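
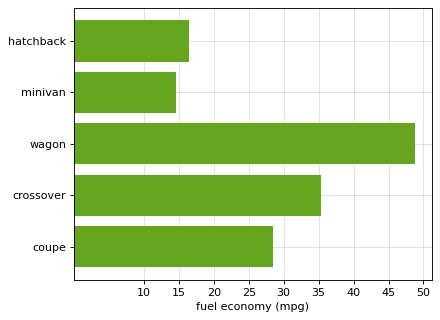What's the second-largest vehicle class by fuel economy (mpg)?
crossover

Top 3: wagon ≈ 50, crossover ≈ 35, coupe ≈ 30.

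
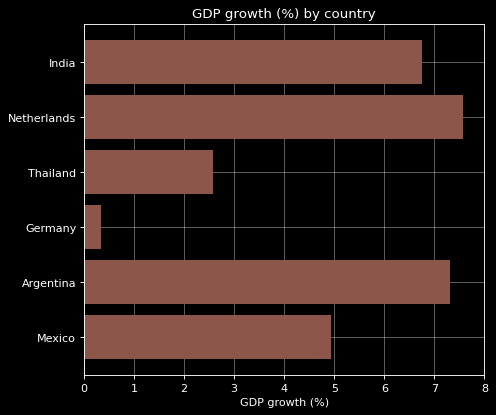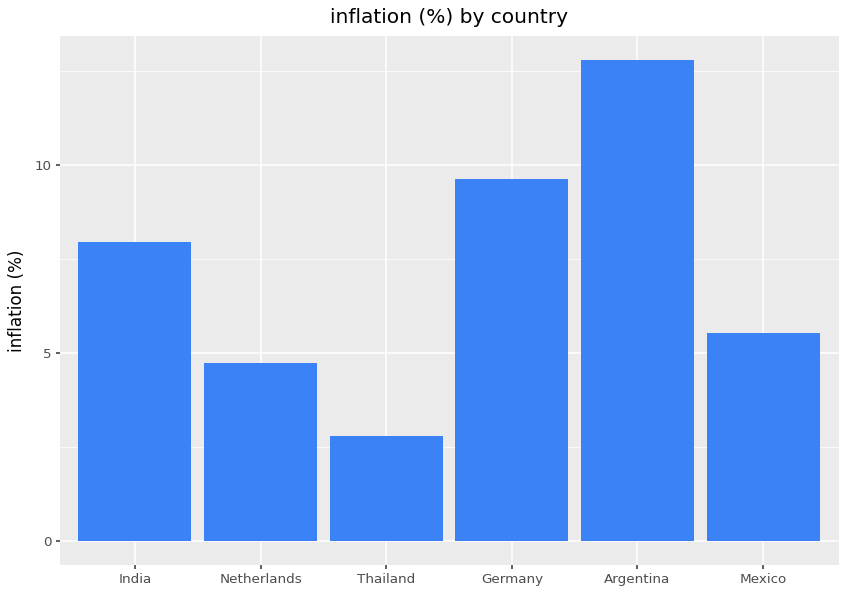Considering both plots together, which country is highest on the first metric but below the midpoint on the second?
Chart 2 median inflation (%) ≈ 6; below-median countries: Netherlands, Thailand, Mexico. Among those, Netherlands has the highest GDP growth (%) (≈ 8).

Netherlands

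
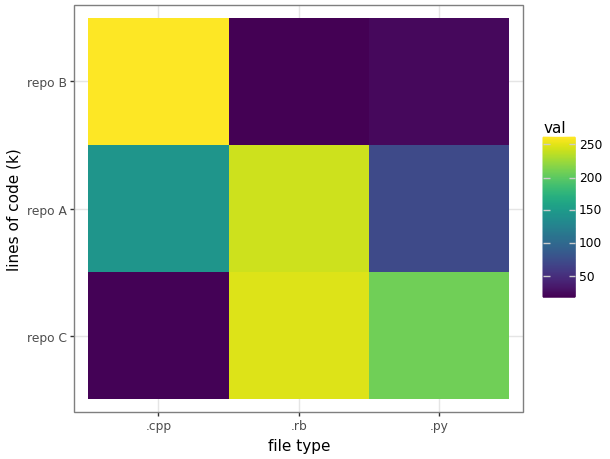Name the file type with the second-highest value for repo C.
.py

Top 3 for repo C: .rb ≈ 250, .py ≈ 200, .cpp ≈ 25.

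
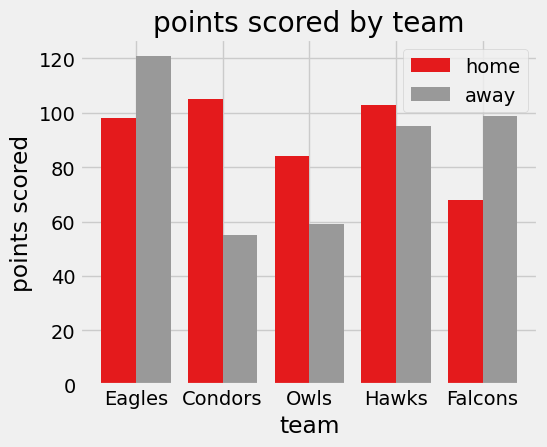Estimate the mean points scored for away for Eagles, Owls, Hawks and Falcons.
≈ 95

(120 + 60 + 100 + 100) / 4 ≈ 95.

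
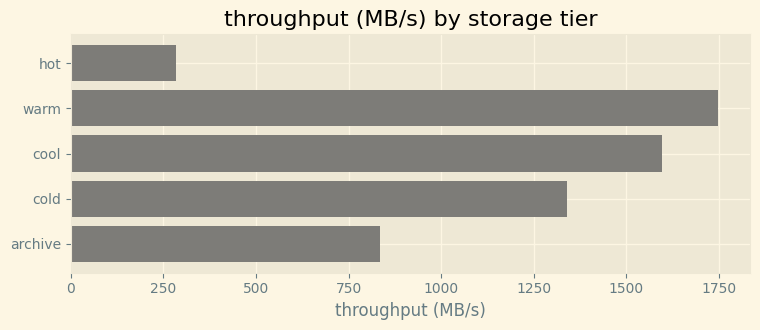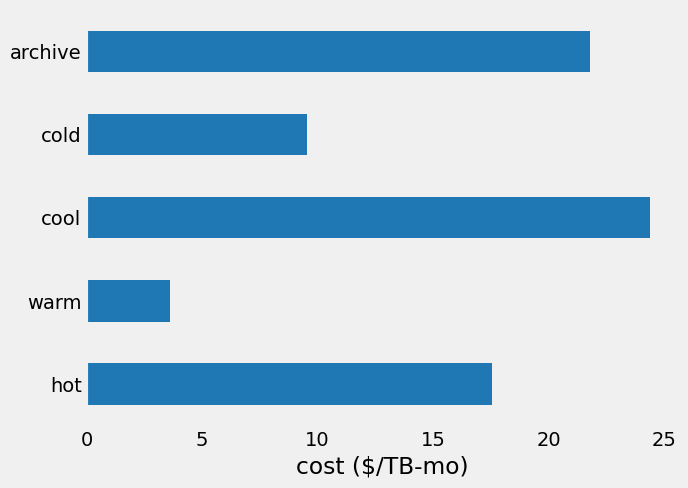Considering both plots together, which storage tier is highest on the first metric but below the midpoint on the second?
warm

Chart 2 median cost ($/TB-mo) ≈ 20; below-median storage tiers: warm, cold. Among those, warm has the highest throughput (MB/s) (≈ 1800).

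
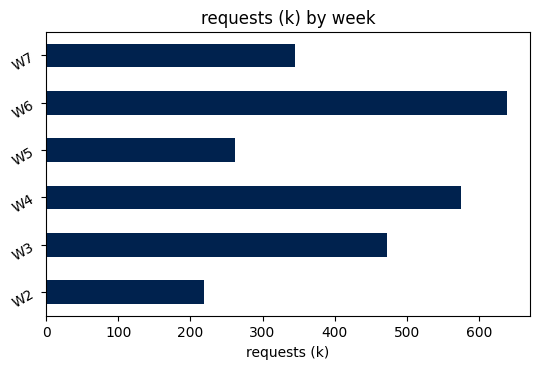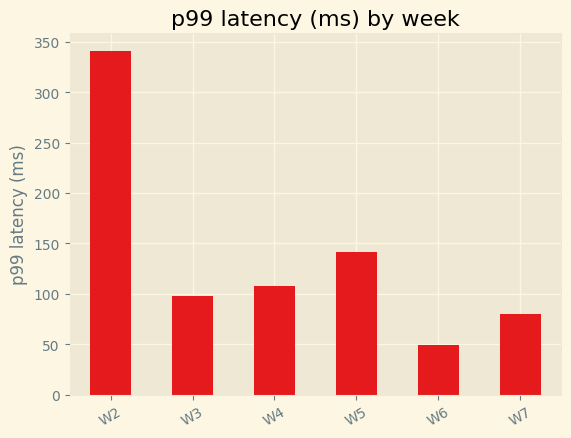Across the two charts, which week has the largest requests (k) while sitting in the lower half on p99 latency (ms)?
W6

Chart 2 median p99 latency (ms) ≈ 100; below-median weeks: W3, W6, W7. Among those, W6 has the highest requests (k) (≈ 600).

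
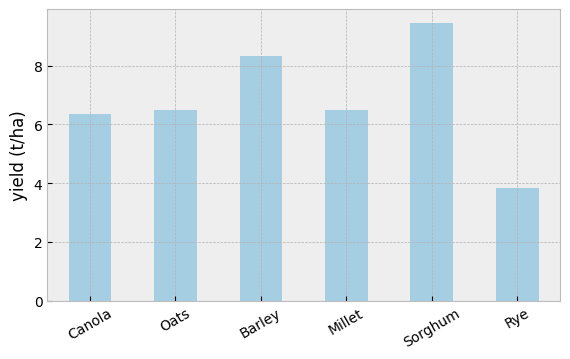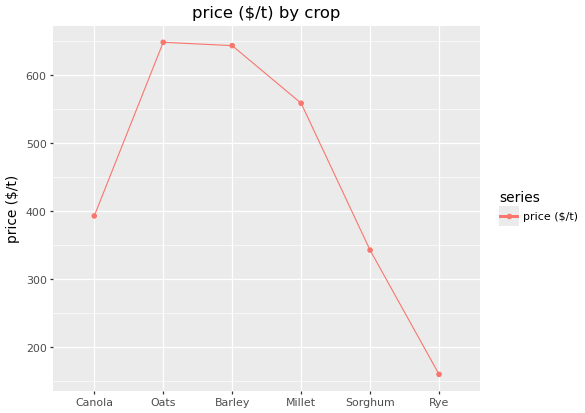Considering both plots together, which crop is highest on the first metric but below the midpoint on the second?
Chart 2 median price ($/t) ≈ 500; below-median crops: Canola, Sorghum, Rye. Among those, Sorghum has the highest yield (t/ha) (≈ 9).

Sorghum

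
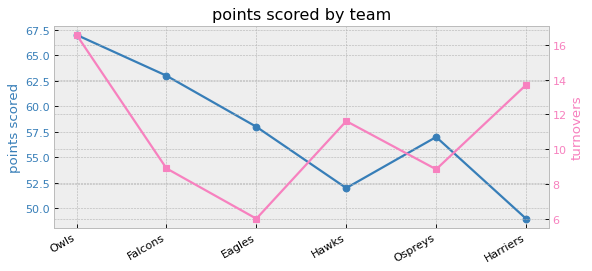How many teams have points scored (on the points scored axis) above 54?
Above 54: Owls, Falcons, Eagles, Ospreys.

4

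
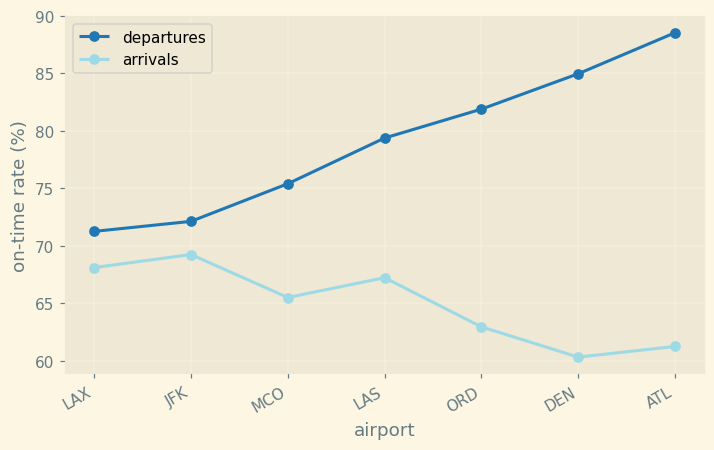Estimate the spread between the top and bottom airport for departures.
≈ 20

Max ATL ≈ 90, min LAX ≈ 70; range ≈ 20.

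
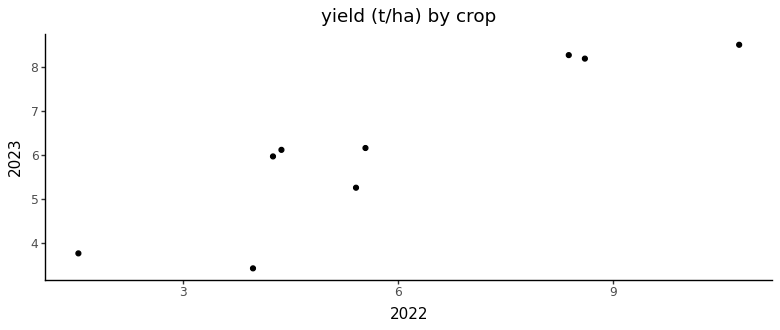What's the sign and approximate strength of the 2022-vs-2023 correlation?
positive, strong

Points are positively correlated; strong (|r| ≈ 0.9).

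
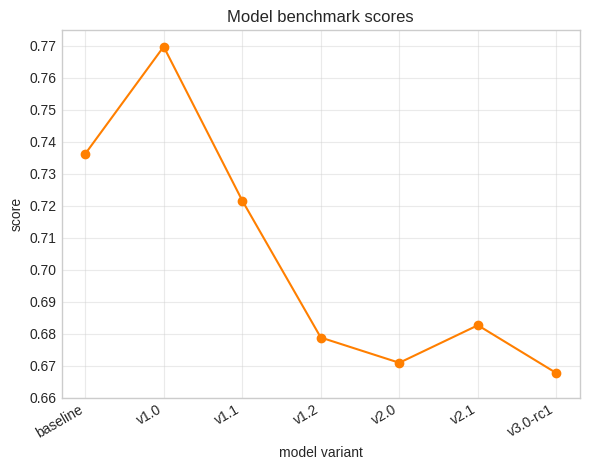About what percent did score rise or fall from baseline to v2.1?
baseline ≈ 0.74, v2.1 ≈ 0.68; (0.68 − 0.74) / 0.74 ≈ -8.1%.

≈ -8.1%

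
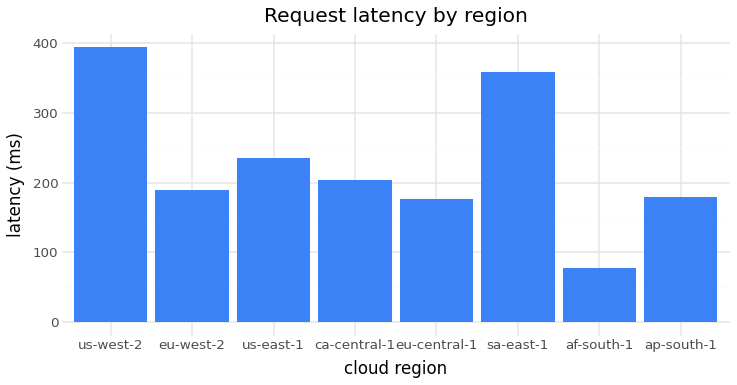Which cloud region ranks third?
Top 4: us-west-2 ≈ 400, sa-east-1 ≈ 350, us-east-1 ≈ 250, ca-central-1 ≈ 200.

us-east-1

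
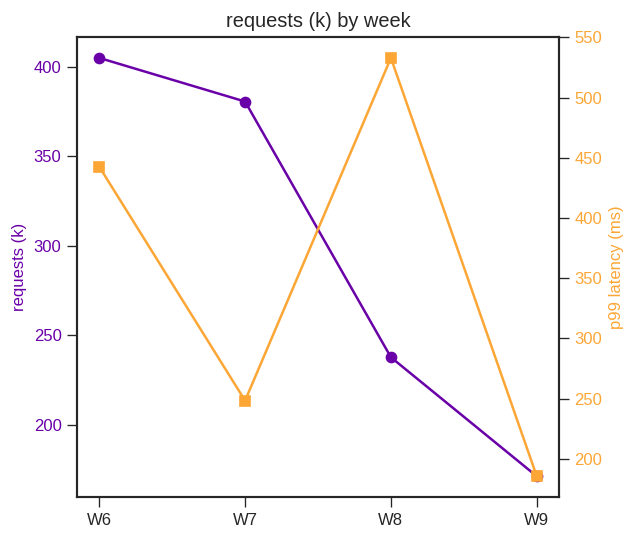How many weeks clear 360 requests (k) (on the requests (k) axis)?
2

Above 360: W6, W7.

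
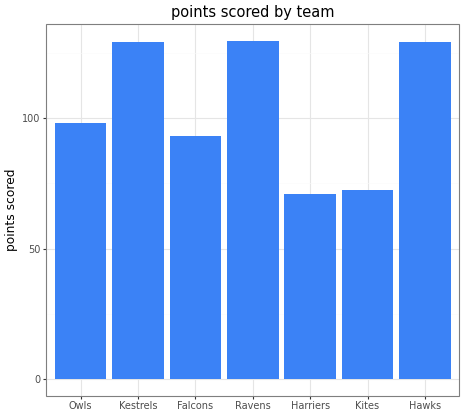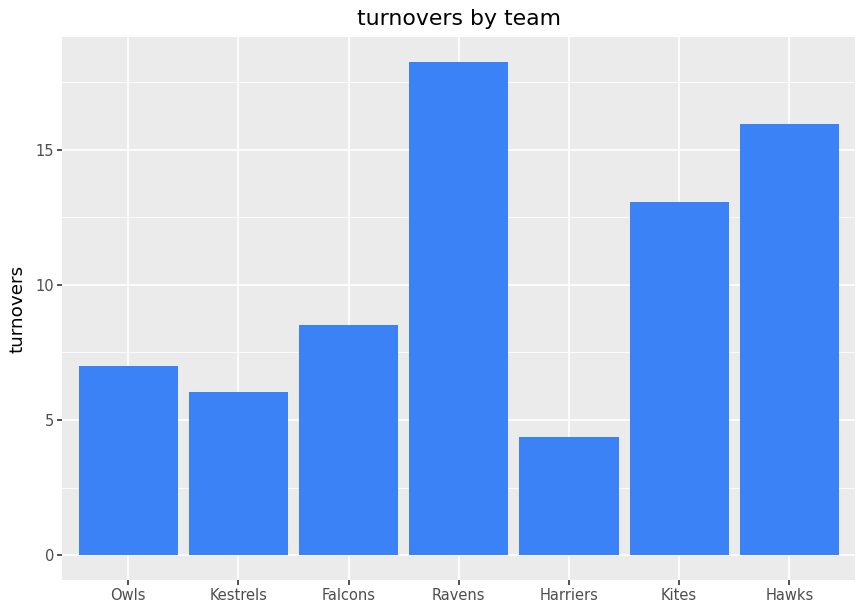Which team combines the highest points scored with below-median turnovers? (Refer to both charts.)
Chart 2 median turnovers ≈ 8; below-median teams: Owls, Kestrels, Harriers. Among those, Kestrels has the highest points scored (≈ 120).

Kestrels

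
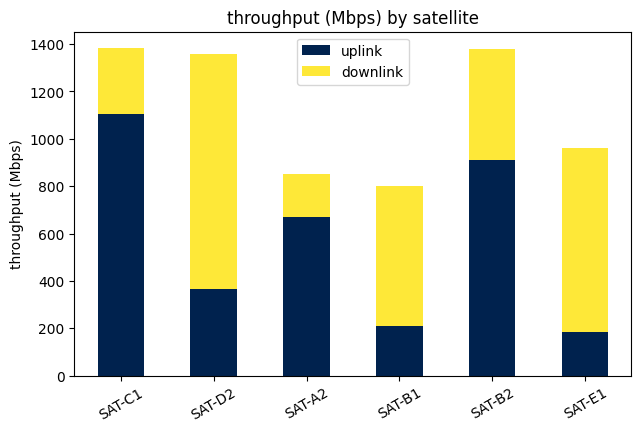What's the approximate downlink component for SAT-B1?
downlink top ≈ 800, bottom ≈ 200; segment ≈ 600.

≈ 600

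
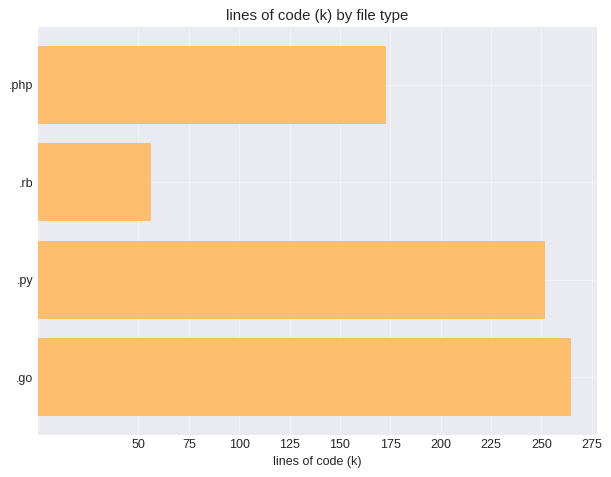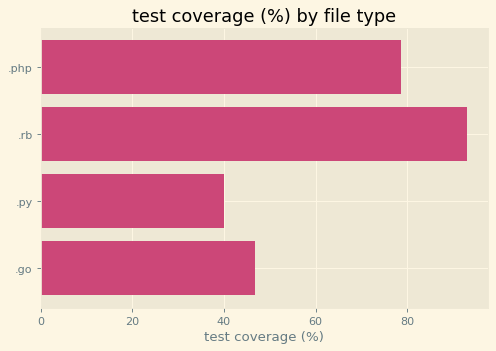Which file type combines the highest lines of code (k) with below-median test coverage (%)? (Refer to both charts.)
Chart 2 median test coverage (%) ≈ 60; below-median file types: .py, .go. Among those, .go has the highest lines of code (k) (≈ 275).

.go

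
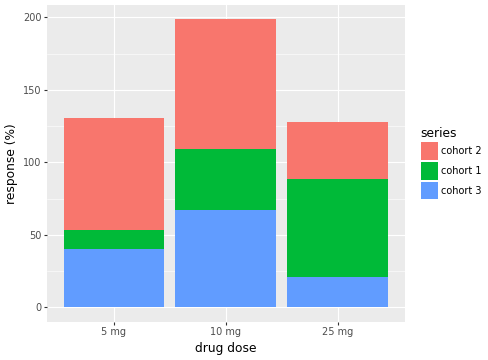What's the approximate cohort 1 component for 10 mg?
≈ 40

cohort 1 top ≈ 100, bottom ≈ 60; segment ≈ 40.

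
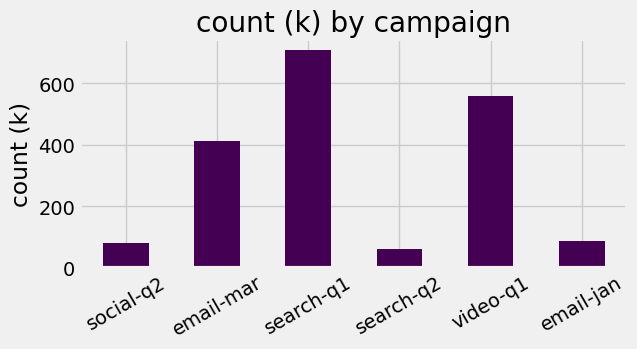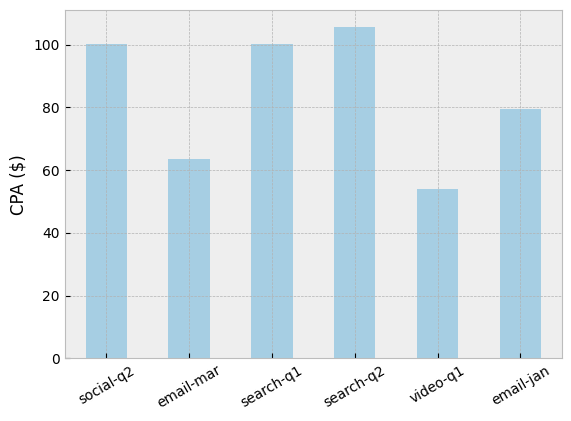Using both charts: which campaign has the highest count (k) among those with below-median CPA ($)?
Chart 2 median CPA ($) ≈ 90; below-median campaigns: email-mar, video-q1, email-jan. Among those, video-q1 has the highest count (k) (≈ 600).

video-q1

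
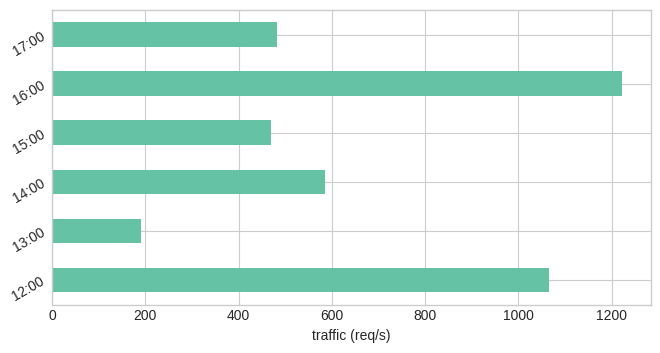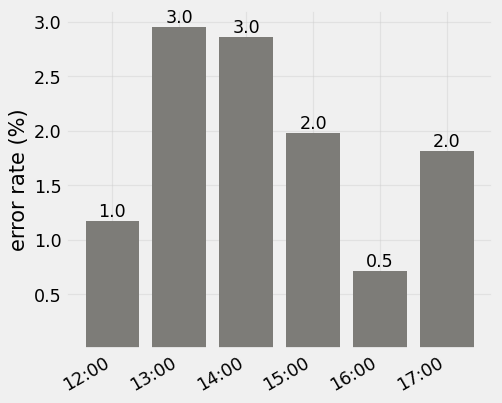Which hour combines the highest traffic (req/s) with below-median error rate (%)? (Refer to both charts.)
Chart 2 median error rate (%) ≈ 2; below-median hours: 12:00, 16:00, 17:00. Among those, 16:00 has the highest traffic (req/s) (≈ 1200).

16:00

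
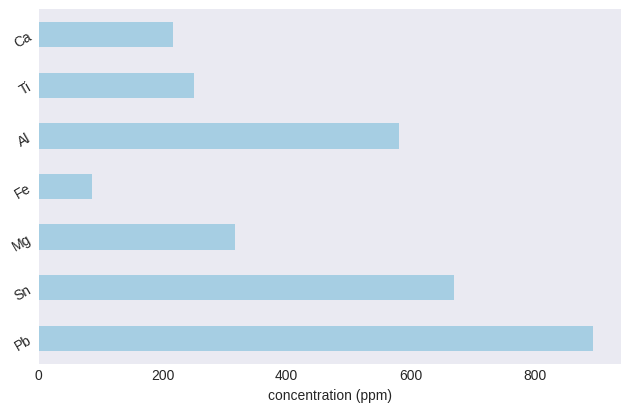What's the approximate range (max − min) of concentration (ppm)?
≈ 800

Max Pb ≈ 900, min Fe ≈ 100; range ≈ 800.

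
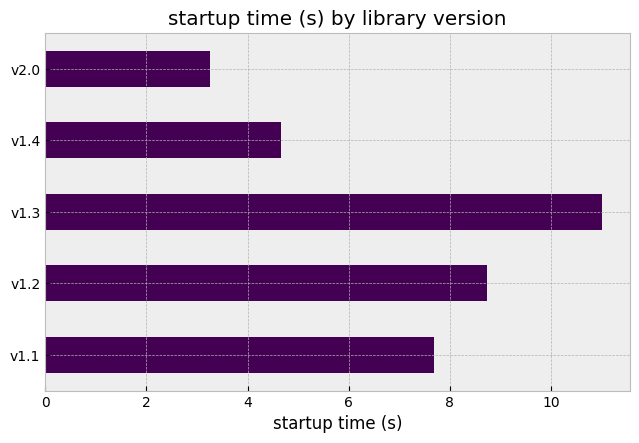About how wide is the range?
Max v1.3 ≈ 11, min v2.0 ≈ 3; range ≈ 8.

≈ 8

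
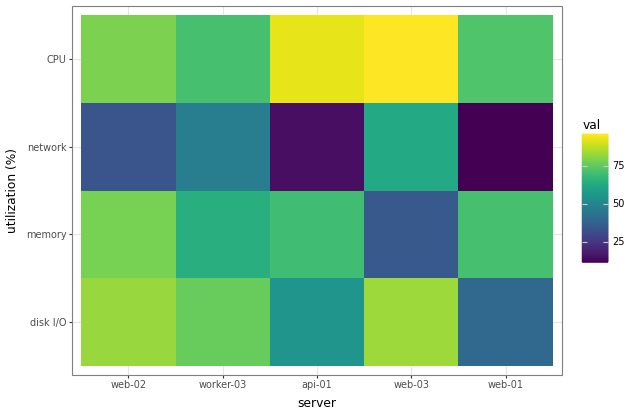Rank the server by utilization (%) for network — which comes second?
Top 3 for network: web-03 ≈ 60, worker-03 ≈ 50, web-02 ≈ 30.

worker-03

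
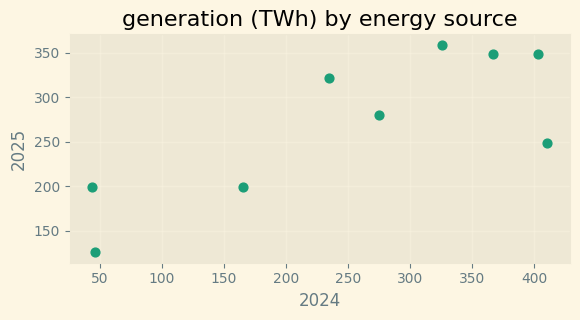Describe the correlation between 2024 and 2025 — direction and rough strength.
positive, strong

Points are positively correlated; strong (|r| ≈ 0.8).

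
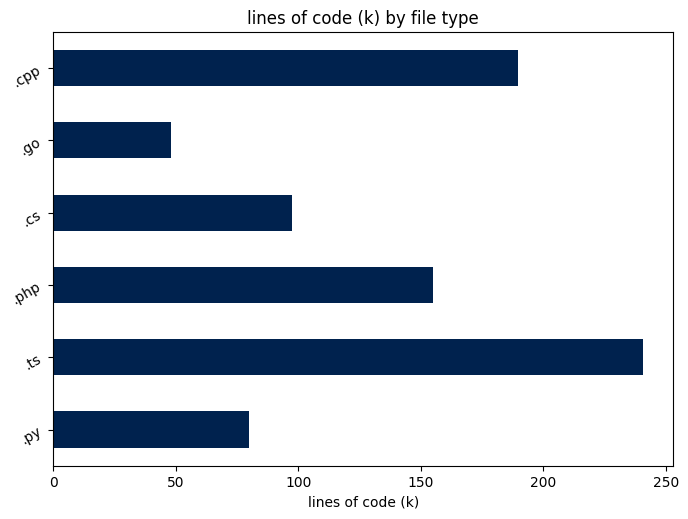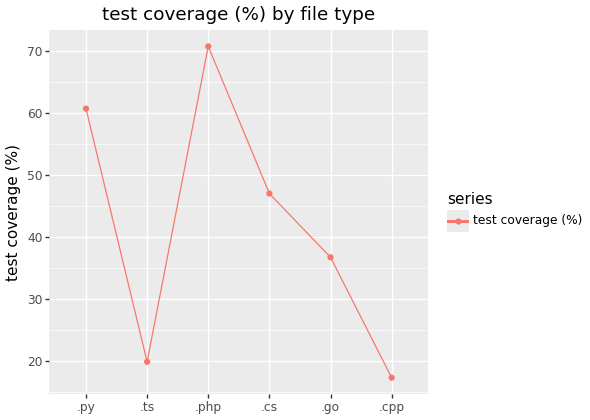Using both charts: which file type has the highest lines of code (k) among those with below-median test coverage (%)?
.ts

Chart 2 median test coverage (%) ≈ 40; below-median file types: .ts, .go, .cpp. Among those, .ts has the highest lines of code (k) (≈ 250).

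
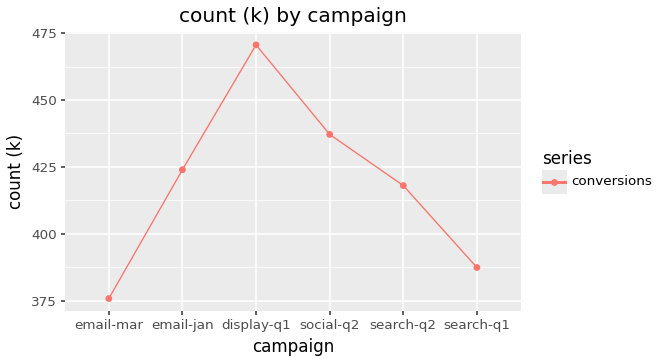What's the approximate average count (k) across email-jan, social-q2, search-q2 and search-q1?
(420 + 440 + 420 + 390) / 4 ≈ 418.

≈ 418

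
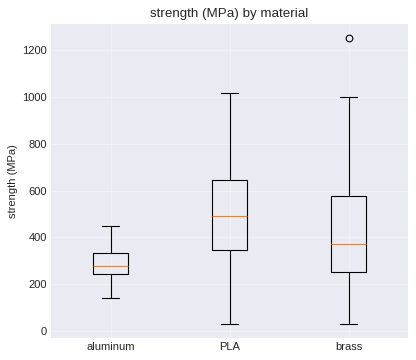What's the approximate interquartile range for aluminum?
≈ 100

Q3 ≈ 340, Q1 ≈ 240; IQR ≈ 100.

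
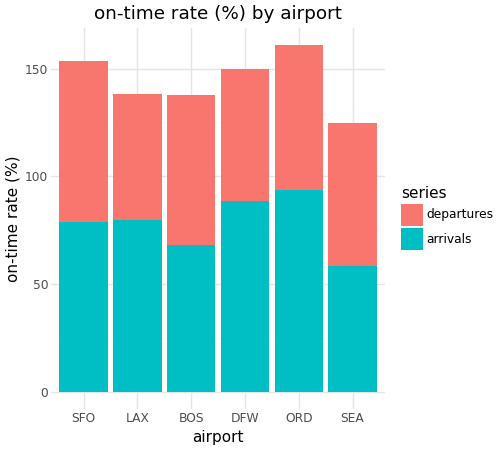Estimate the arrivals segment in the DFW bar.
arrivals top ≈ 80, bottom ≈ 0; segment ≈ 80.

≈ 80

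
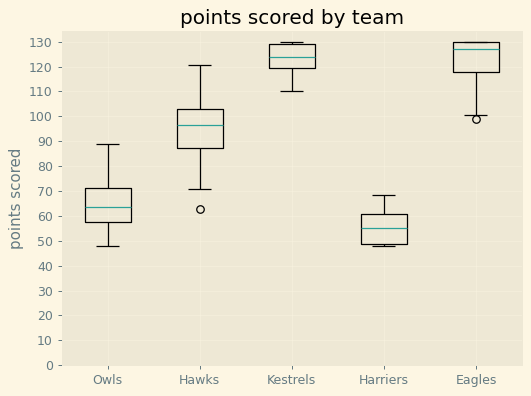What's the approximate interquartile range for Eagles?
≈ 10

Q3 ≈ 130, Q1 ≈ 120; IQR ≈ 10.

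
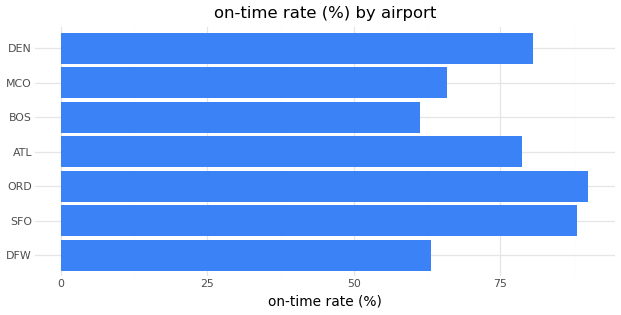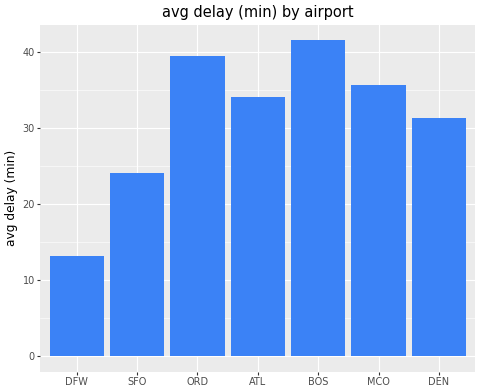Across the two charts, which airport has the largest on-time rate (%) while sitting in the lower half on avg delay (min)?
SFO

Chart 2 median avg delay (min) ≈ 35; below-median airports: DFW, SFO, DEN. Among those, SFO has the highest on-time rate (%) (≈ 90).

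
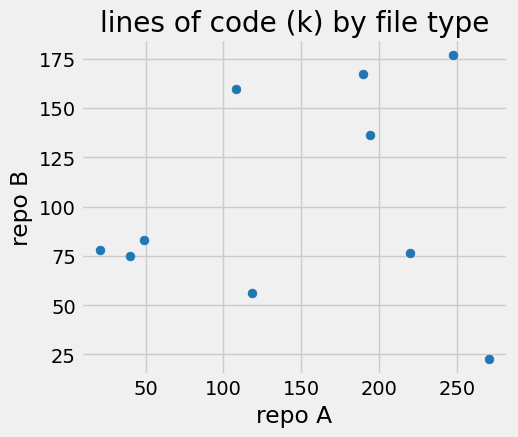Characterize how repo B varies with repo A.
Points are roughly uncorrelated; weak (|r| ≈ 0.2).

no clear correlation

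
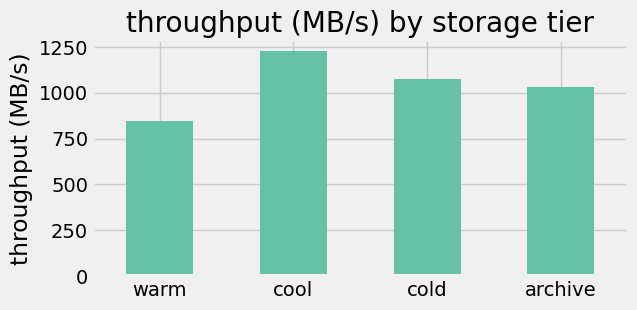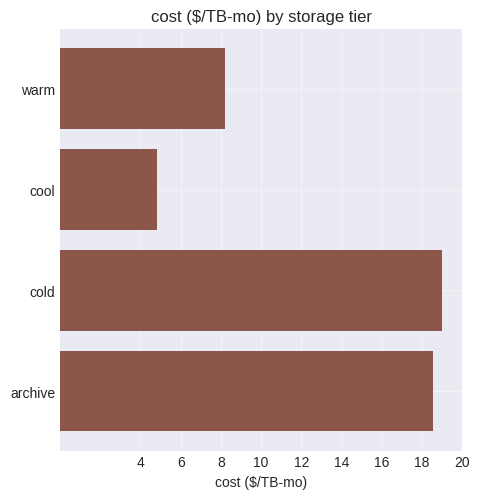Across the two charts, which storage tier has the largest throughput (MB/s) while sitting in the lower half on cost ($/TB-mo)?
cool

Chart 2 median cost ($/TB-mo) ≈ 14; below-median storage tiers: warm, cool. Among those, cool has the highest throughput (MB/s) (≈ 1200).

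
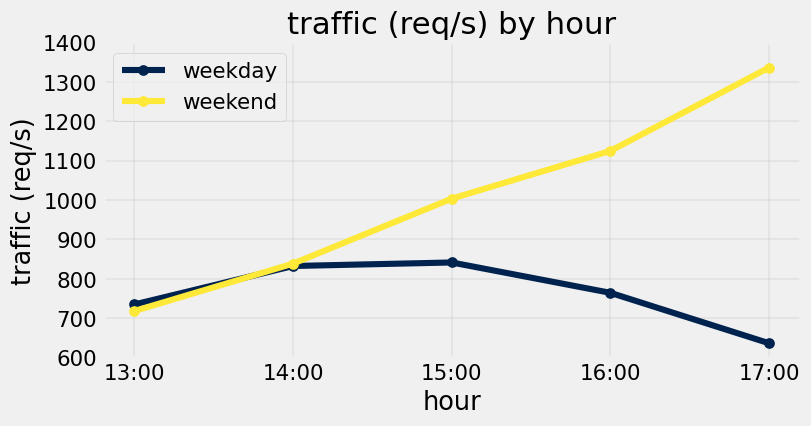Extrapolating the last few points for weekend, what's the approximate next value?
≈ 1450

Last three: 1000, 1100, 1300 → slope ≈ 150/step → next ≈ 1450.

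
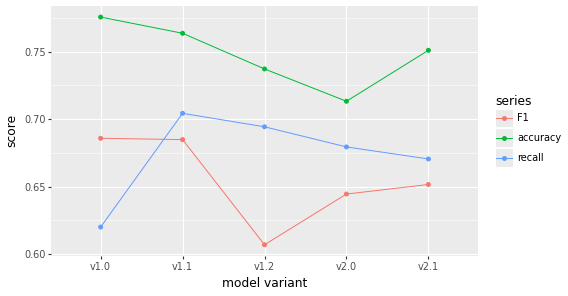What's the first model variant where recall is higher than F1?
v1.0: recall ≈ 0.62 vs F1 ≈ 0.68 (not yet); v1.1: recall ≈ 0.70 vs F1 ≈ 0.68 (first crossover).

v1.1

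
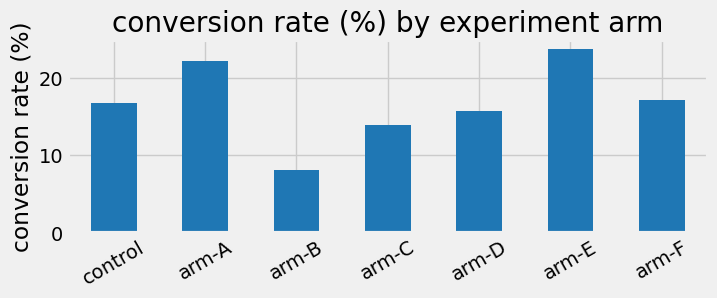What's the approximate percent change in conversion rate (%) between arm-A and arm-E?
arm-A ≈ 22, arm-E ≈ 24; (24 − 22) / 22 ≈ +9.1%.

≈ +9.1%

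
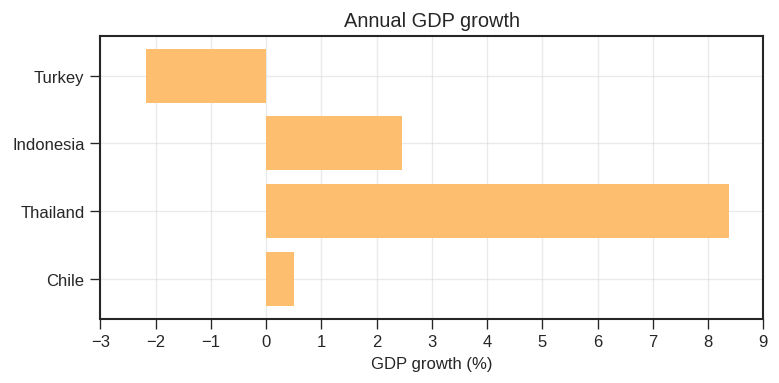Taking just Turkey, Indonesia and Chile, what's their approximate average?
≈ 0

(-2 + 2 + 1) / 3 ≈ 0.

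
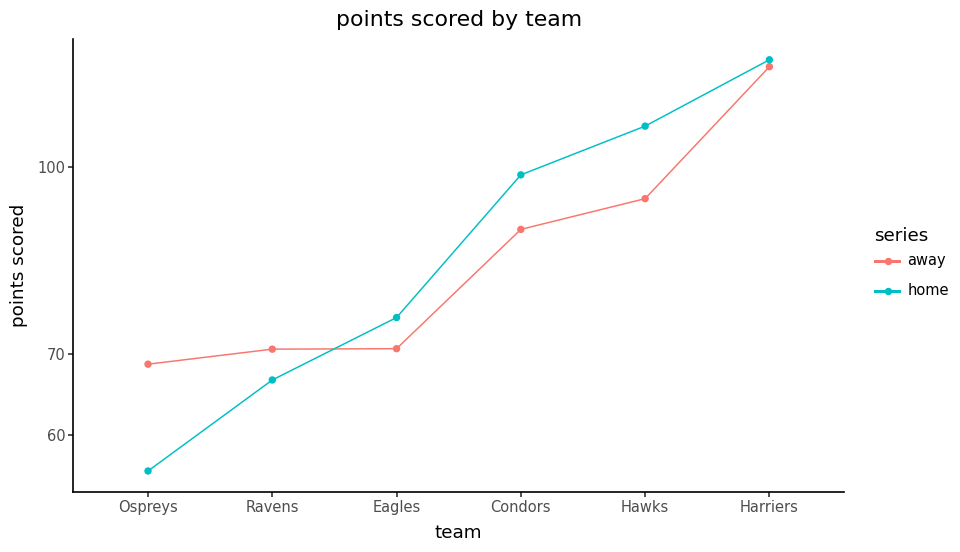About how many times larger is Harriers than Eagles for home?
≈ 1.5×

Harriers ≈ 120, Eagles ≈ 80; 120/80 ≈ 1.5.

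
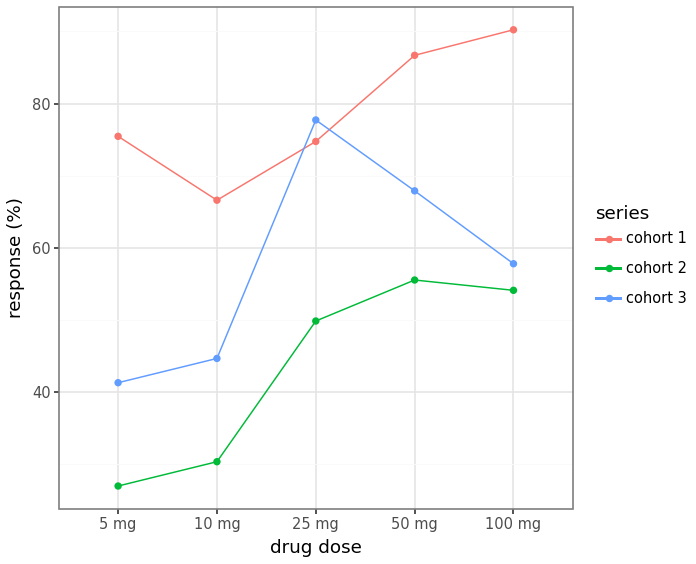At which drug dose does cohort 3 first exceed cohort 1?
10 mg: cohort 3 ≈ 40 vs cohort 1 ≈ 70 (not yet); 25 mg: cohort 3 ≈ 80 vs cohort 1 ≈ 70 (first crossover).

25 mg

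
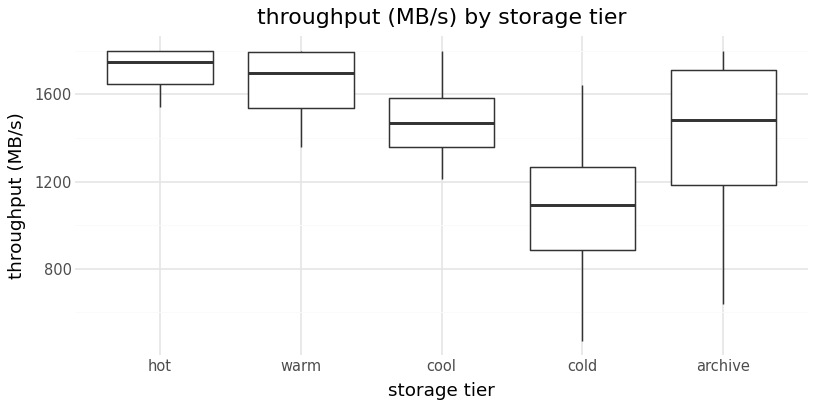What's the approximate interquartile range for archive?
Q3 ≈ 1700, Q1 ≈ 1200; IQR ≈ 500.

≈ 500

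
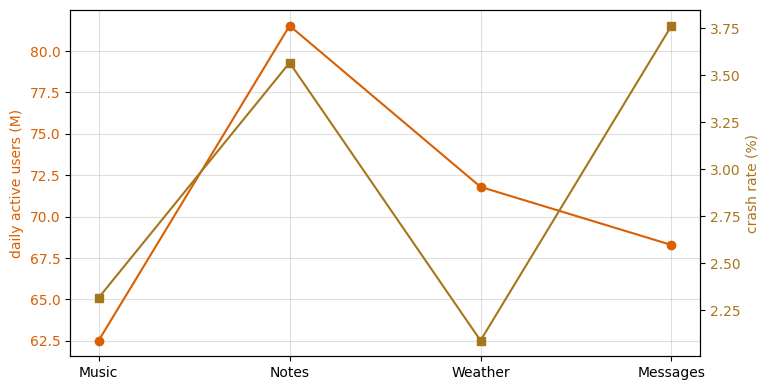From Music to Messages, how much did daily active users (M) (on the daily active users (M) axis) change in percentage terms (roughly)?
≈ +9.7%

Music ≈ 62, Messages ≈ 68; (68 − 62) / 62 ≈ +9.7%.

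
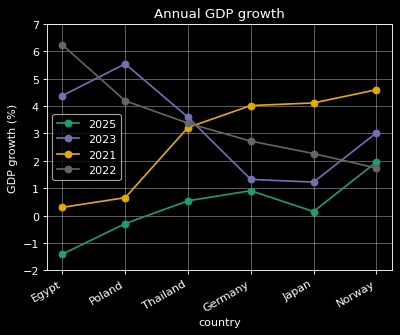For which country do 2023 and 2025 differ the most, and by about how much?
Poland, ≈ 6 %

Poland: 2023 ≈ 6, 2025 ≈ 0 → gap ≈ 6. Next-largest (Egypt) is only ≈ 5.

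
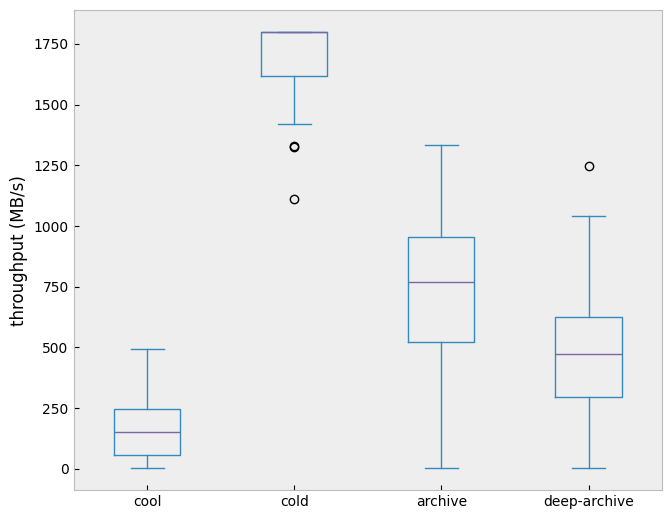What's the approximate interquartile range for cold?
Q3 ≈ 1800, Q1 ≈ 1600; IQR ≈ 200.

≈ 200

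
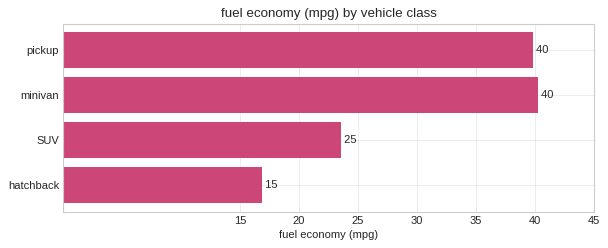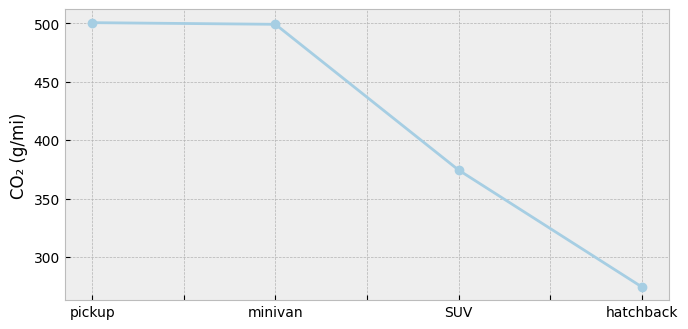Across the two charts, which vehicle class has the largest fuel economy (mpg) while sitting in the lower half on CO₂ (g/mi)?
Chart 2 median CO₂ (g/mi) ≈ 450; below-median vehicle classes: SUV, hatchback. Among those, SUV has the highest fuel economy (mpg) (≈ 25).

SUV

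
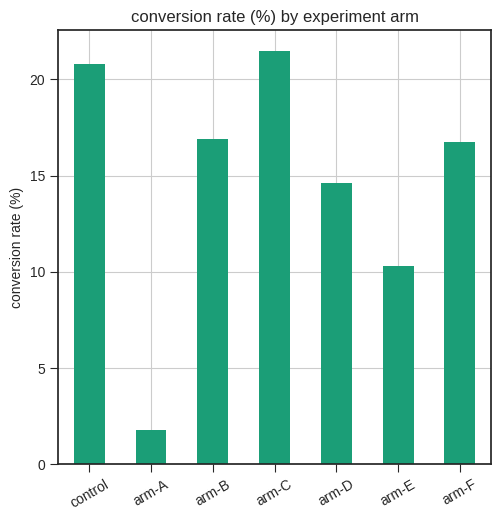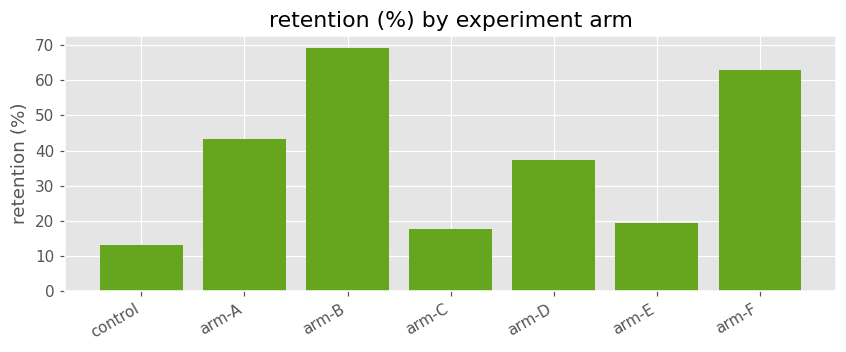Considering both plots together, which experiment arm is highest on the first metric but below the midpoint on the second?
Chart 2 median retention (%) ≈ 40; below-median experiment arms: control, arm-C, arm-E. Among those, arm-C has the highest conversion rate (%) (≈ 22).

arm-C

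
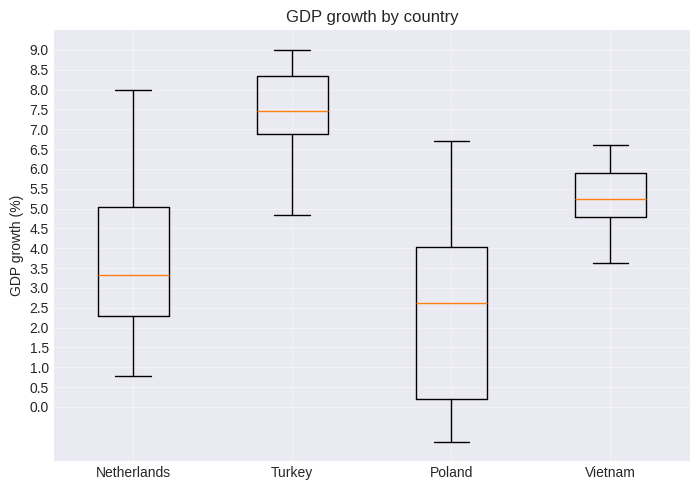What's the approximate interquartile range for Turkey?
≈ 1.5

Q3 ≈ 8.5, Q1 ≈ 7.0; IQR ≈ 1.5.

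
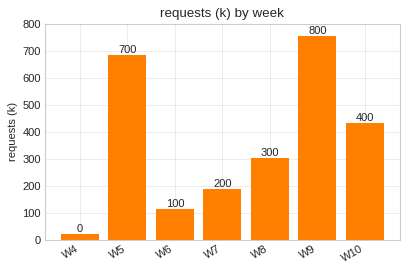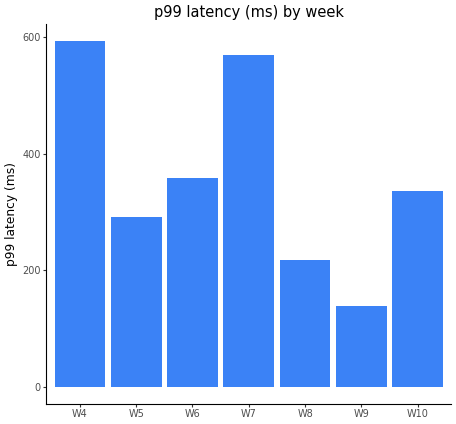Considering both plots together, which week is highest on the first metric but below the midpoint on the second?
W9

Chart 2 median p99 latency (ms) ≈ 300; below-median weeks: W5, W8, W9. Among those, W9 has the highest requests (k) (≈ 800).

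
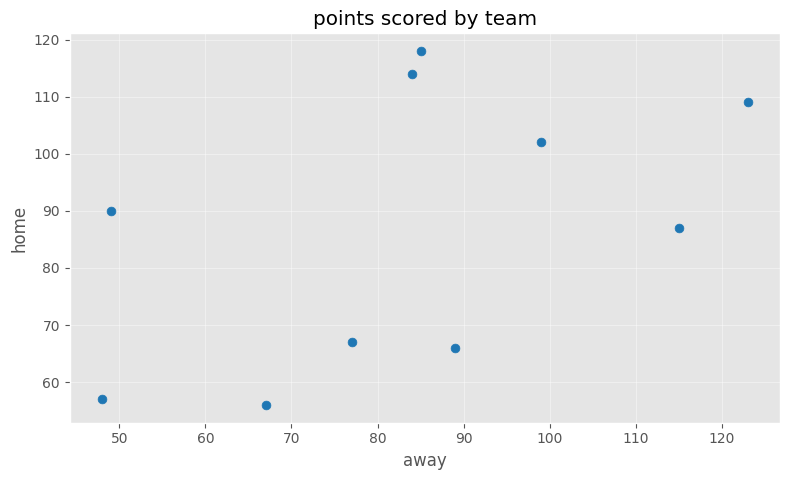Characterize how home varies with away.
Points are positively correlated; moderate (|r| ≈ 0.5).

positive, moderate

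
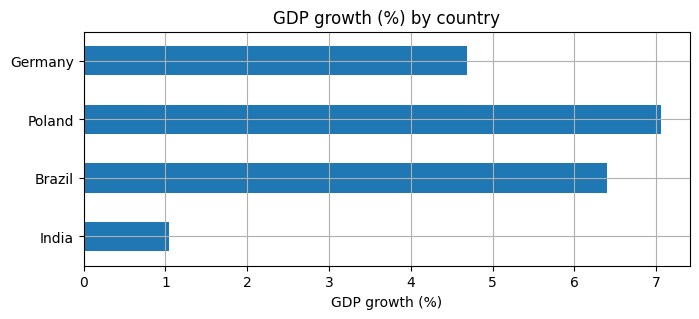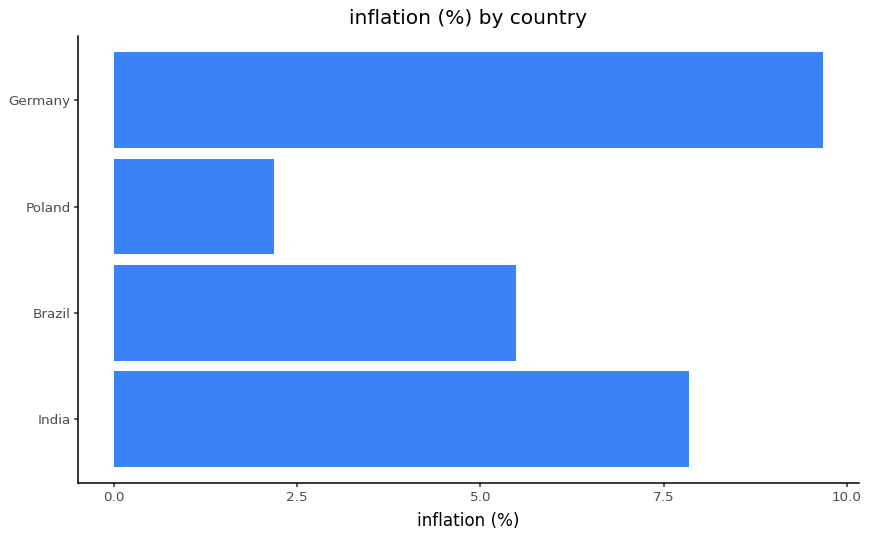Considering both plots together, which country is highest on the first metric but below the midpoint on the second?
Chart 2 median inflation (%) ≈ 7; below-median countries: Brazil, Poland. Among those, Poland has the highest GDP growth (%) (≈ 7).

Poland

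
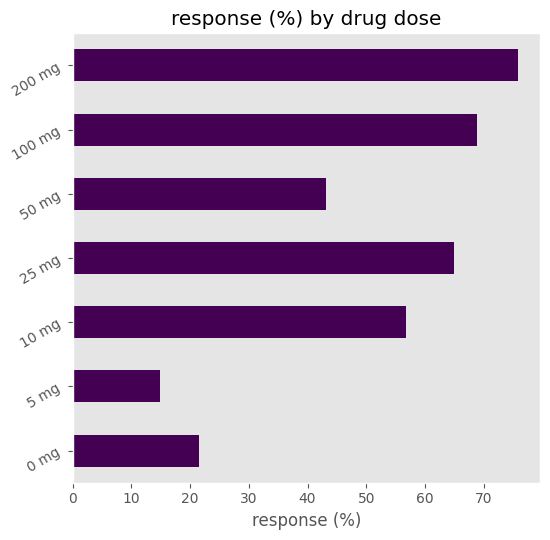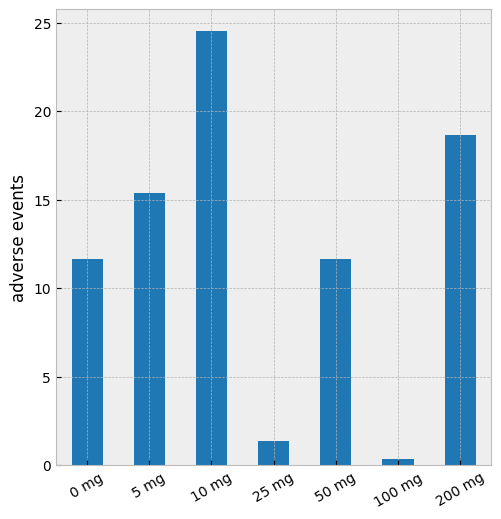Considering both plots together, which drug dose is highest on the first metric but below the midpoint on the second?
Chart 2 median adverse events ≈ 10; below-median drug doses: 0 mg, 25 mg, 100 mg. Among those, 100 mg has the highest response (%) (≈ 70).

100 mg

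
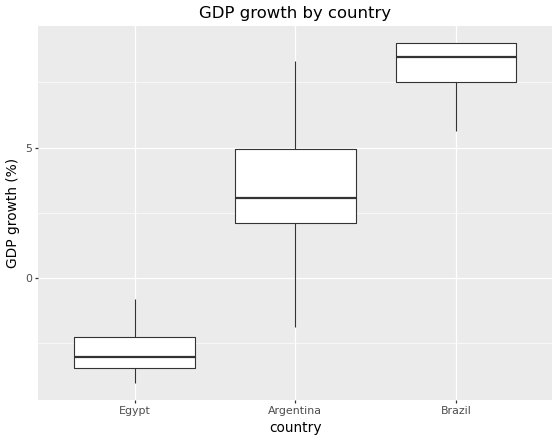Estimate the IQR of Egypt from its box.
≈ 1

Q3 ≈ -2, Q1 ≈ -3; IQR ≈ 1.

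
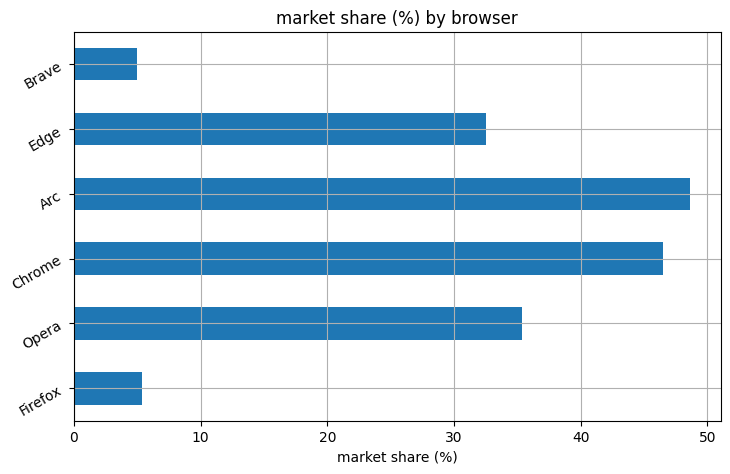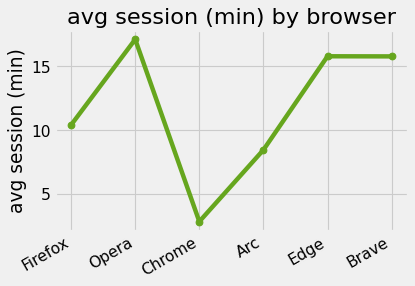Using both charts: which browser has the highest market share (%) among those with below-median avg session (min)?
Chart 2 median avg session (min) ≈ 14; below-median browsers: Firefox, Chrome, Arc. Among those, Arc has the highest market share (%) (≈ 50).

Arc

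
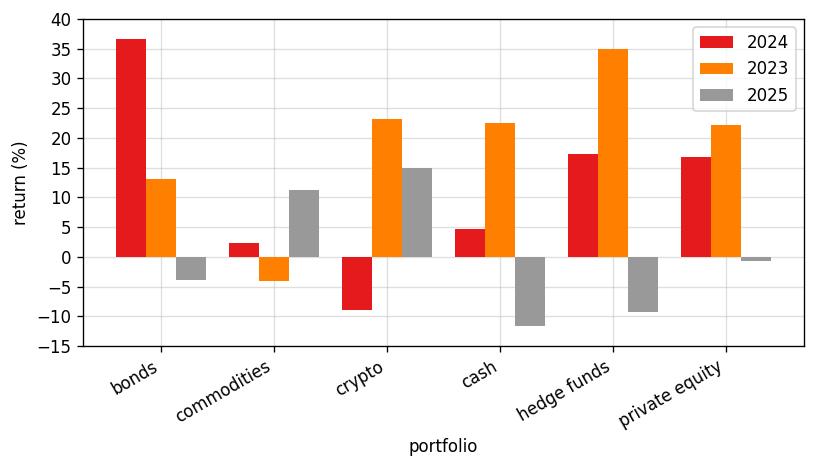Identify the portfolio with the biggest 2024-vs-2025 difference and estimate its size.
bonds: 2024 ≈ 35, 2025 ≈ -5 → gap ≈ 40. Next-largest (hedge funds) is only ≈ 25.

bonds, ≈ 40 %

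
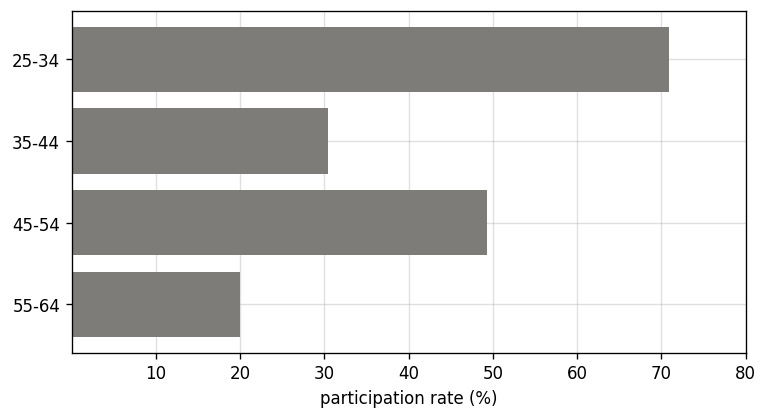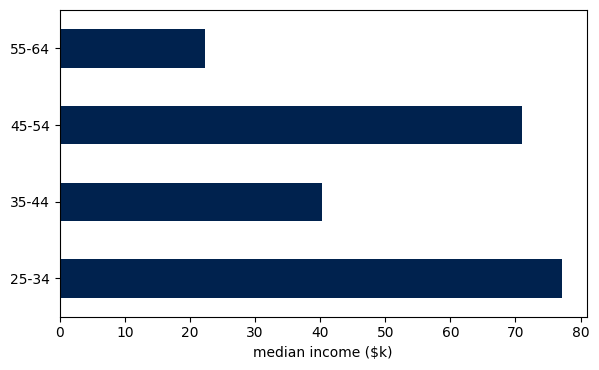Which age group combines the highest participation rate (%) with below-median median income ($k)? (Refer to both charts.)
Chart 2 median median income ($k) ≈ 60; below-median age groups: 35-44, 55-64. Among those, 35-44 has the highest participation rate (%) (≈ 30).

35-44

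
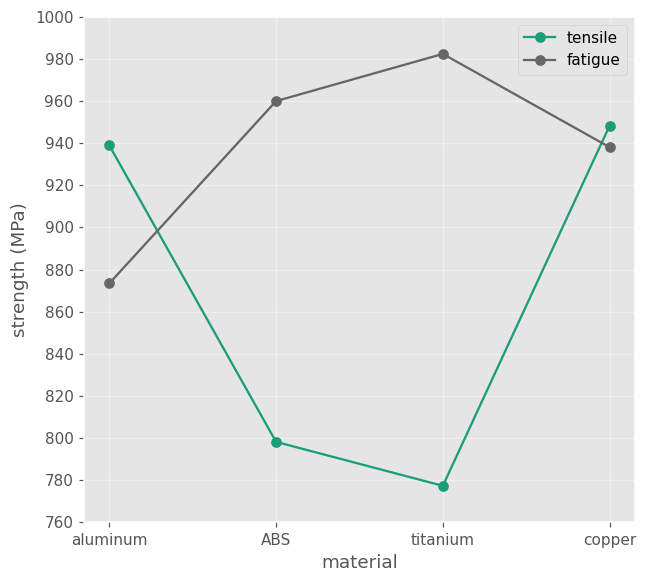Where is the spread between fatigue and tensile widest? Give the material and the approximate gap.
titanium, ≈ 200 MPa

titanium: fatigue ≈ 980, tensile ≈ 780 → gap ≈ 200. Next-largest (ABS) is only ≈ 160.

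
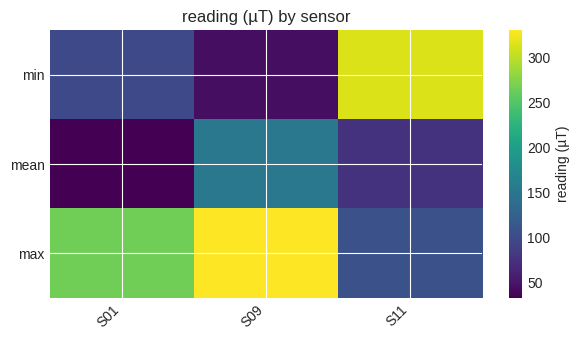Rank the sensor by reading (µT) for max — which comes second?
Top 3 for max: S09 ≈ 325, S01 ≈ 275, S11 ≈ 100.

S01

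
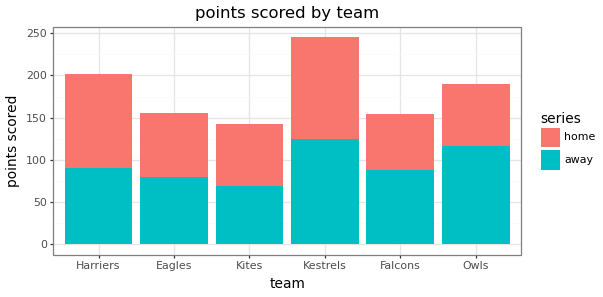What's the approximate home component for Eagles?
home top ≈ 150, bottom ≈ 75; segment ≈ 75.

≈ 75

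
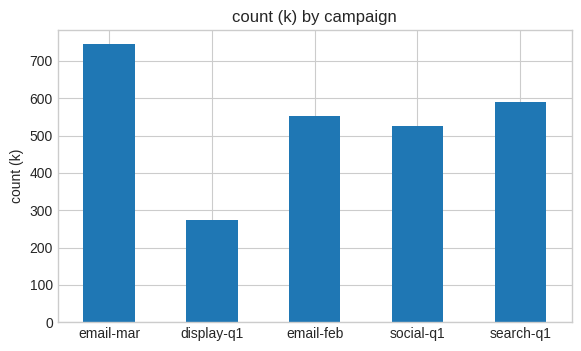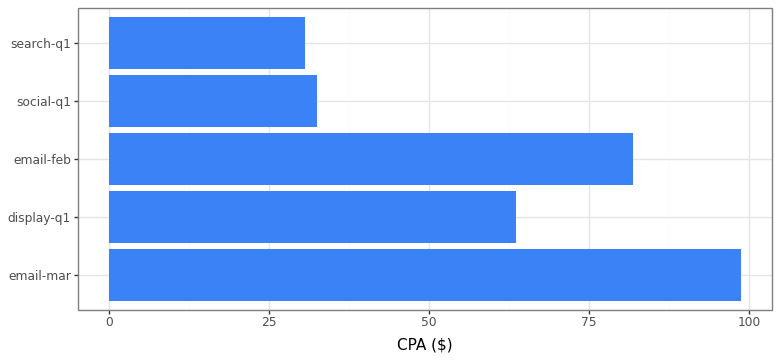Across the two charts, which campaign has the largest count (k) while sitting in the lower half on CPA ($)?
Chart 2 median CPA ($) ≈ 60; below-median campaigns: social-q1, search-q1. Among those, search-q1 has the highest count (k) (≈ 600).

search-q1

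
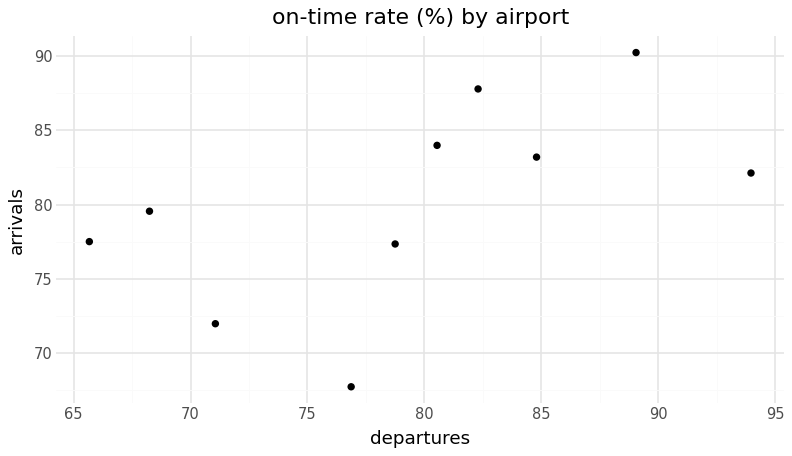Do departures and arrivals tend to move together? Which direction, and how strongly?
Points are positively correlated; moderate (|r| ≈ 0.6).

positive, moderate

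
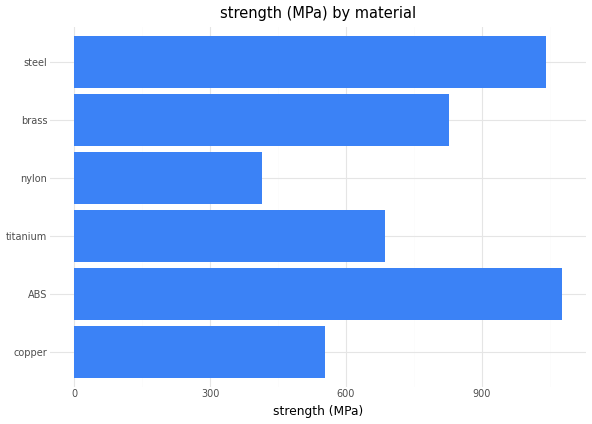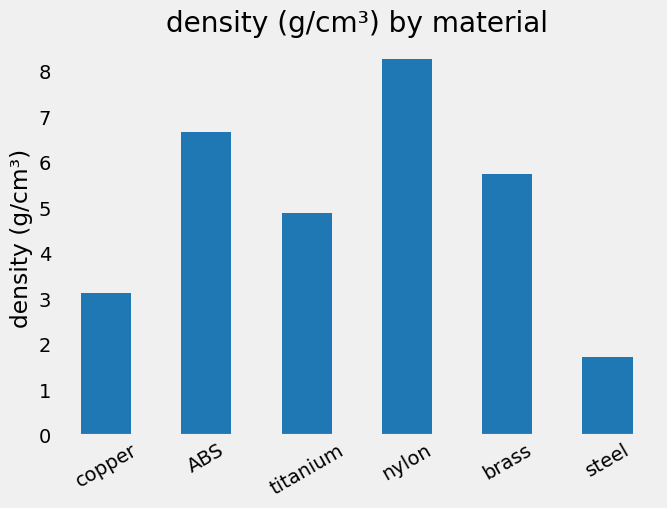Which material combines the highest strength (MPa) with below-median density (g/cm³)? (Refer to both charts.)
steel

Chart 2 median density (g/cm³) ≈ 5; below-median materials: copper, titanium, steel. Among those, steel has the highest strength (MPa) (≈ 1000).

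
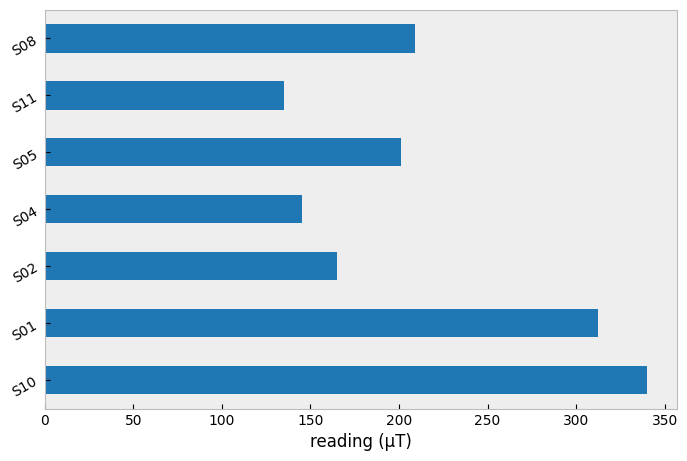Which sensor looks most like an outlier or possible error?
S10

S10 ≈ 350; the rest sit between ≈ 150 and ≈ 300.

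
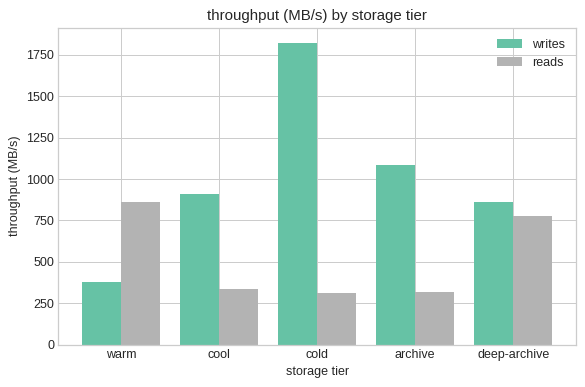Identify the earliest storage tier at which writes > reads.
warm: writes ≈ 400 vs reads ≈ 800 (not yet); cool: writes ≈ 1000 vs reads ≈ 400 (first crossover).

cool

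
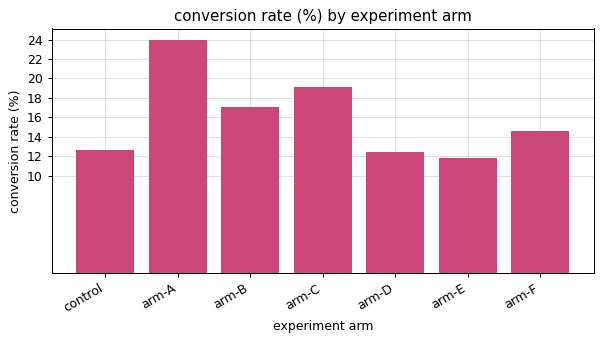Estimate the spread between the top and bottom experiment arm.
Max arm-A ≈ 24, min arm-E ≈ 12; range ≈ 12.

≈ 12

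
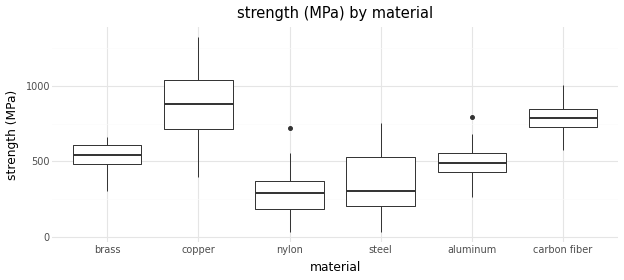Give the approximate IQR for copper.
≈ 350

Q3 ≈ 1050, Q1 ≈ 700; IQR ≈ 350.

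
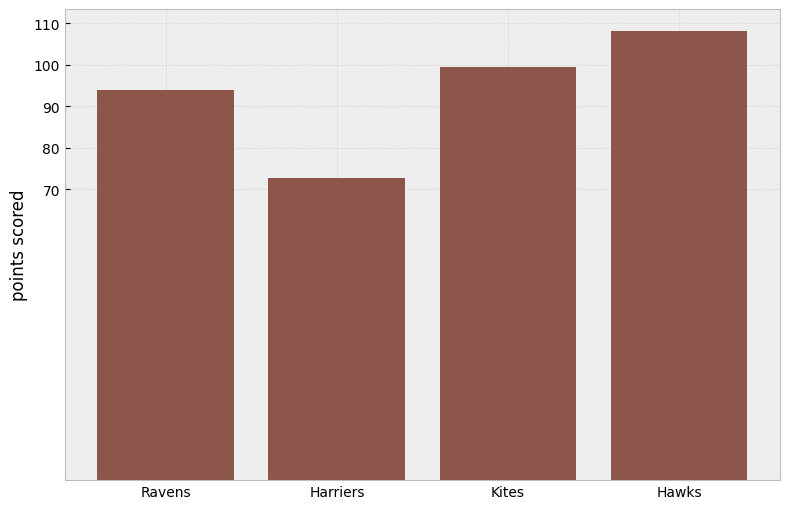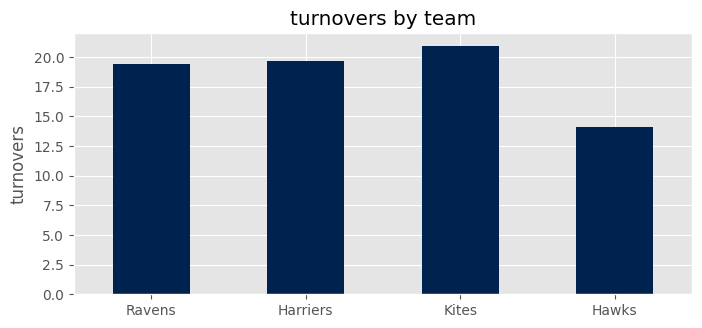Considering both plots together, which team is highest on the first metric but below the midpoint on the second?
Chart 2 median turnovers ≈ 20; below-median teams: Ravens, Hawks. Among those, Hawks has the highest points scored (≈ 110).

Hawks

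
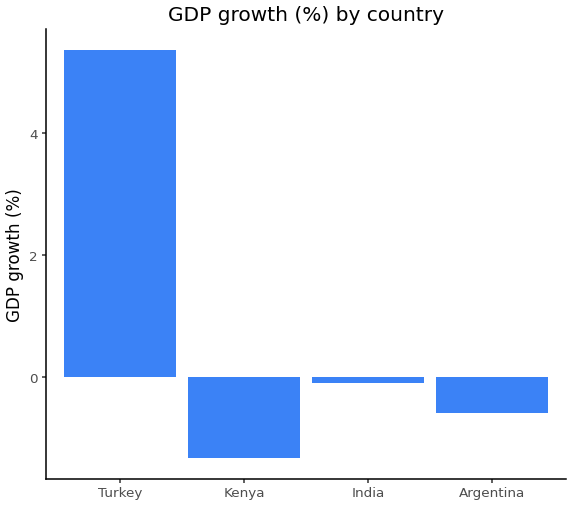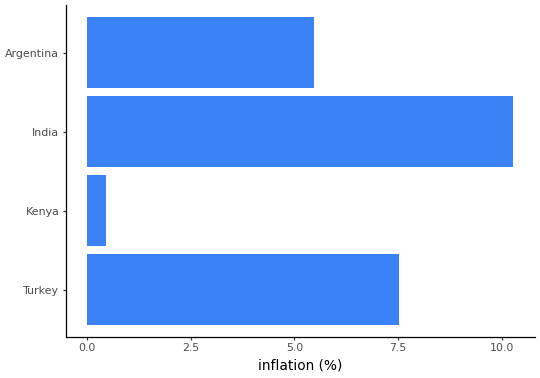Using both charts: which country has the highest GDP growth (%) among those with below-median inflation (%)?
Argentina

Chart 2 median inflation (%) ≈ 7; below-median countries: Kenya, Argentina. Among those, Argentina has the highest GDP growth (%) (≈ -0.5).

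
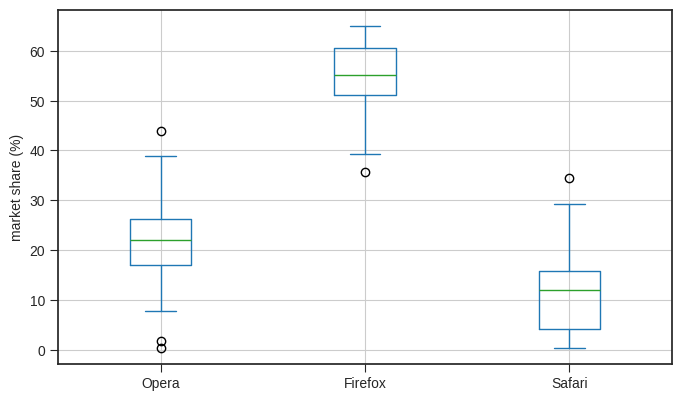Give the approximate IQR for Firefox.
Q3 ≈ 60, Q1 ≈ 50; IQR ≈ 10.

≈ 10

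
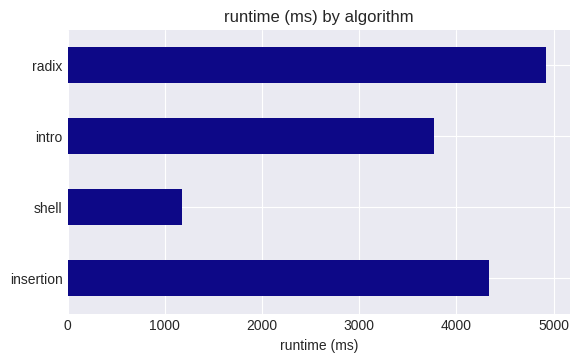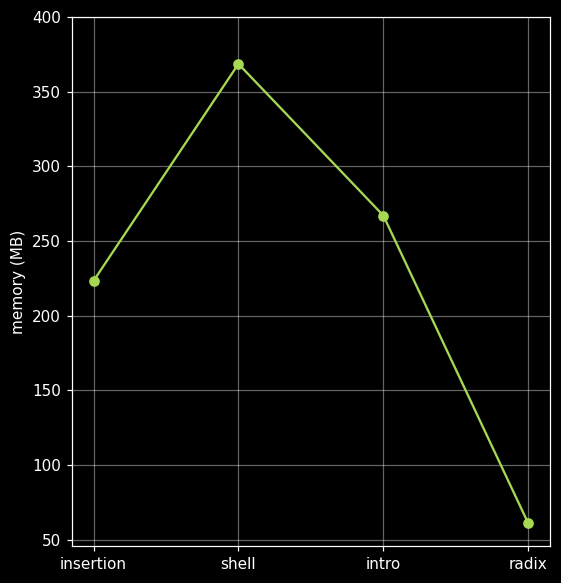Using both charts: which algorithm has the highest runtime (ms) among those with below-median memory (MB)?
Chart 2 median memory (MB) ≈ 250; below-median algorithms: insertion, radix. Among those, radix has the highest runtime (ms) (≈ 5000).

radix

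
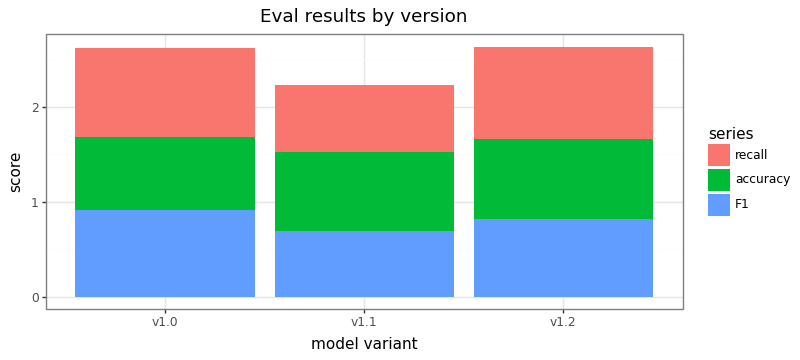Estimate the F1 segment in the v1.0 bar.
F1 top ≈ 1.0, bottom ≈ 0.0; segment ≈ 1.0.

≈ 1.0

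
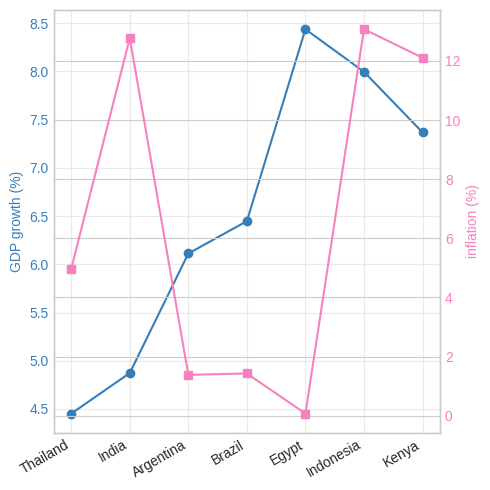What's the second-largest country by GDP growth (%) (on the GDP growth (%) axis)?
Indonesia

Top 3 (on the GDP growth (%) axis): Egypt ≈ 8.5, Indonesia ≈ 8.0, Kenya ≈ 7.5.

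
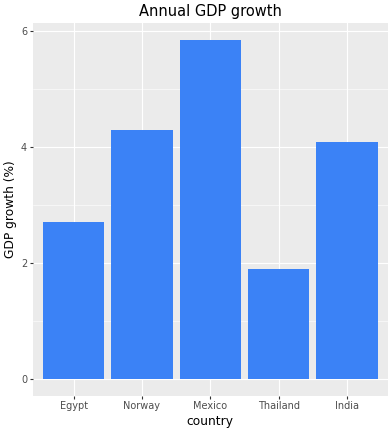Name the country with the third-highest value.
India

Top 4: Mexico ≈ 6.0, Norway ≈ 4.5, India ≈ 4.0, Egypt ≈ 2.5.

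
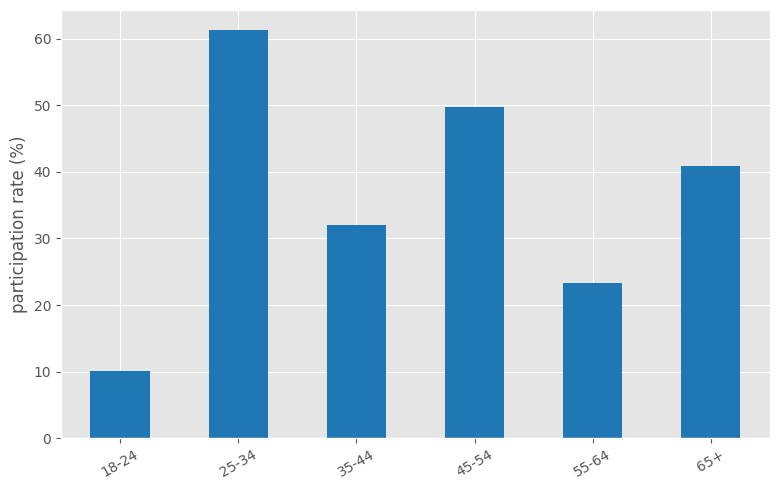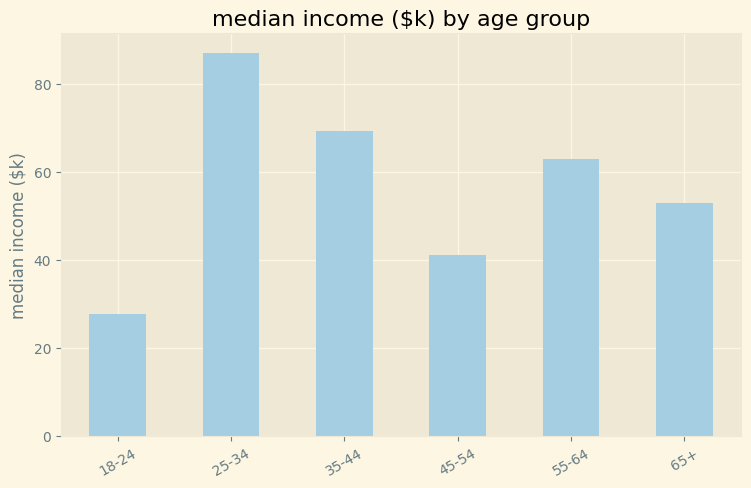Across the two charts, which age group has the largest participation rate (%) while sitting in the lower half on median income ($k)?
45-54

Chart 2 median median income ($k) ≈ 60; below-median age groups: 18-24, 45-54, 65+. Among those, 45-54 has the highest participation rate (%) (≈ 50).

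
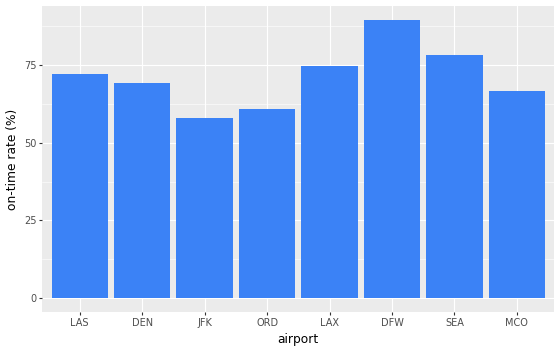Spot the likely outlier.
DFW ≈ 90; the rest sit between ≈ 60 and ≈ 80.

DFW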